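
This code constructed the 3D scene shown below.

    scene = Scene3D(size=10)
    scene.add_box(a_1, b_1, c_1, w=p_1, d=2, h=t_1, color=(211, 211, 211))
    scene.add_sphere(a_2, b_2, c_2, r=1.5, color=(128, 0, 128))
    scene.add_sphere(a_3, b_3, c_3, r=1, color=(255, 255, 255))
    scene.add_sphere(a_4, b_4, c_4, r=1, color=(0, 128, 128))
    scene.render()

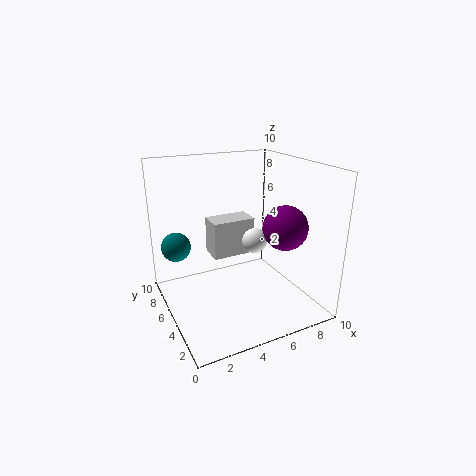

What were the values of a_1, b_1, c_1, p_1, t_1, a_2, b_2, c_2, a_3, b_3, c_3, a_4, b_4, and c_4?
a_1 = 4.5, b_1 = 8, c_1 = 2, p_1 = 3.5, t_1 = 3, a_2 = 7.5, b_2 = 3, c_2 = 6, a_3 = 7.5, b_3 = 7, c_3 = 3.5, a_4 = 1, b_4 = 6.5, c_4 = 4.5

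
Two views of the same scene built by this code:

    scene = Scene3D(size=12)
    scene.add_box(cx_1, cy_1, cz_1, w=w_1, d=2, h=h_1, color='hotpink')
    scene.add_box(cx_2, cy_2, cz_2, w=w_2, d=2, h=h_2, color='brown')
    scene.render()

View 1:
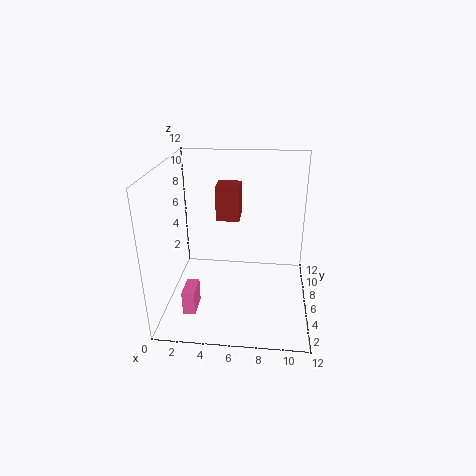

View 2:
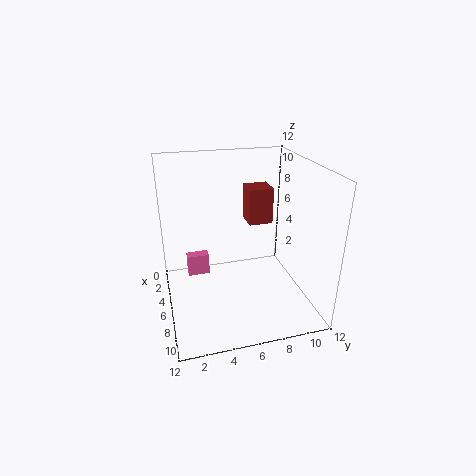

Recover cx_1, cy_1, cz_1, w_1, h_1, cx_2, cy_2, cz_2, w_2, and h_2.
cx_1 = 2; cy_1 = 2; cz_1 = 1; w_1 = 1; h_1 = 2; cx_2 = 4; cy_2 = 7; cz_2 = 7; w_2 = 2; h_2 = 3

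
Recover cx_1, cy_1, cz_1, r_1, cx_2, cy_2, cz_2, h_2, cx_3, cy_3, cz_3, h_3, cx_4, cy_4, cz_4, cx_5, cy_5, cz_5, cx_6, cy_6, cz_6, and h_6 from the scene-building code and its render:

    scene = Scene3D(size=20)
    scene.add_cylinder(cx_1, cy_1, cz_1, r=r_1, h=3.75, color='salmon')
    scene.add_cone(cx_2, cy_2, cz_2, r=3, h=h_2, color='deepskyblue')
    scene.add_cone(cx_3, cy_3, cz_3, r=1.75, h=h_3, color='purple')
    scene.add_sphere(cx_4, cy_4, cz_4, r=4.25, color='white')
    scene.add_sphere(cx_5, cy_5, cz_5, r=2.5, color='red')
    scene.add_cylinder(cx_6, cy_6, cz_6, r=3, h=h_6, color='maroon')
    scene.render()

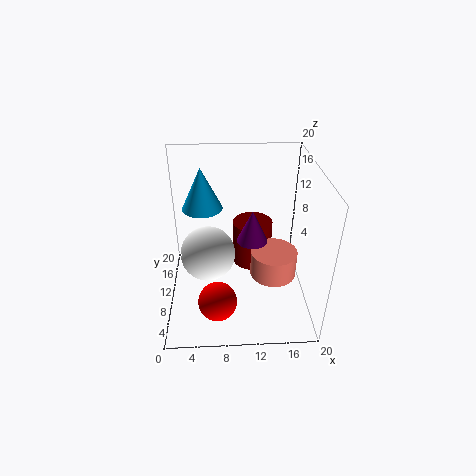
cx_1 = 15, cy_1 = 9, cz_1 = 4.5, r_1 = 3.25, cx_2 = 5, cy_2 = 15.25, cz_2 = 12, h_2 = 6.25, cx_3 = 11.25, cy_3 = 3.5, cz_3 = 14, h_3 = 3.75, cx_4 = 5.5, cy_4 = 13.75, cz_4 = 4.75, cx_5 = 7, cy_5 = 3.25, cz_5 = 4.75, cx_6 = 12.5, cy_6 = 14.75, cz_6 = 2.75, h_6 = 7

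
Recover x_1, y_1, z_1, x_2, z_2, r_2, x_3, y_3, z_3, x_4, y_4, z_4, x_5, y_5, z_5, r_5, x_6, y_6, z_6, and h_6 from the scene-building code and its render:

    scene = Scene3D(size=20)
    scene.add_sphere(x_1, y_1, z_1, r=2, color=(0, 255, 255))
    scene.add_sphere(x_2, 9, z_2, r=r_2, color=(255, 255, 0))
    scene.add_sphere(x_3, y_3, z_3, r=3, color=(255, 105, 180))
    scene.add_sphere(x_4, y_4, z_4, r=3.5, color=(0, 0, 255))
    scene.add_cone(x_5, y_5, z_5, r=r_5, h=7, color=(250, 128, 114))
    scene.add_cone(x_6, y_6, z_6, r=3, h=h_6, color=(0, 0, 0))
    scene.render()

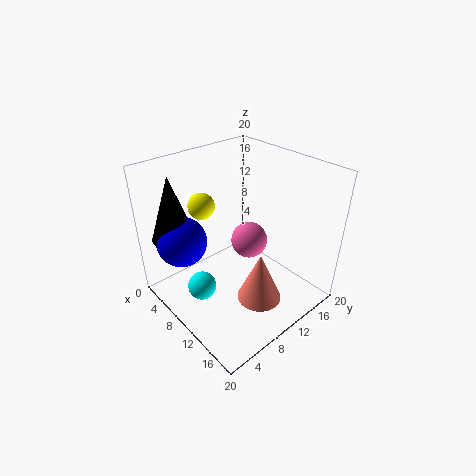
x_1 = 8.5, y_1 = 4.5, z_1 = 3.5, x_2 = 3, z_2 = 12.5, r_2 = 2, x_3 = 5.5, y_3 = 16.5, z_3 = 4.5, x_4 = 5, y_4 = 4, z_4 = 9.5, x_5 = 15, y_5 = 9.5, z_5 = 3, r_5 = 3, x_6 = 4, y_6 = 3.5, z_6 = 10, h_6 = 9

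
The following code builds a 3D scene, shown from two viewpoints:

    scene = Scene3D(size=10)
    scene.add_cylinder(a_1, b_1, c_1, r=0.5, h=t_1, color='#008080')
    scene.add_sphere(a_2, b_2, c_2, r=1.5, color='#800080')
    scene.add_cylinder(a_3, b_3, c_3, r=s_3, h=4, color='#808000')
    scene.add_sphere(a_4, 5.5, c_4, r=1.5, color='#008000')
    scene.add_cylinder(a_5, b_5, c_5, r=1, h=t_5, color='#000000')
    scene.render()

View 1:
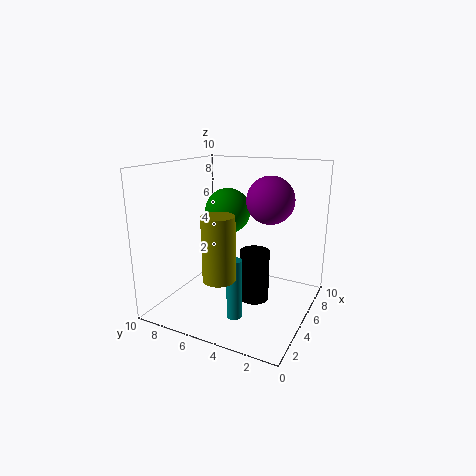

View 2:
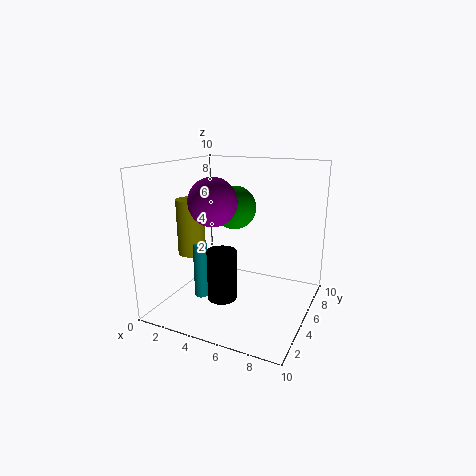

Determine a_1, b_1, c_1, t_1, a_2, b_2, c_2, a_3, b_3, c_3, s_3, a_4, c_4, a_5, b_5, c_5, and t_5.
a_1 = 2.5; b_1 = 4; c_1 = 0.5; t_1 = 4; a_2 = 4.5; b_2 = 2.5; c_2 = 8; a_3 = 1.5; b_3 = 4.5; c_3 = 3.5; s_3 = 1; a_4 = 4.5; c_4 = 7; a_5 = 4.5; b_5 = 3.5; c_5 = 1; t_5 = 3.5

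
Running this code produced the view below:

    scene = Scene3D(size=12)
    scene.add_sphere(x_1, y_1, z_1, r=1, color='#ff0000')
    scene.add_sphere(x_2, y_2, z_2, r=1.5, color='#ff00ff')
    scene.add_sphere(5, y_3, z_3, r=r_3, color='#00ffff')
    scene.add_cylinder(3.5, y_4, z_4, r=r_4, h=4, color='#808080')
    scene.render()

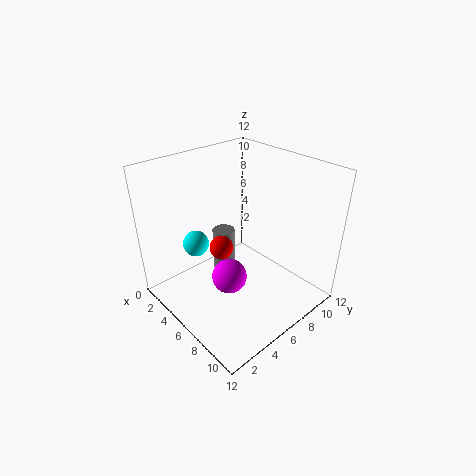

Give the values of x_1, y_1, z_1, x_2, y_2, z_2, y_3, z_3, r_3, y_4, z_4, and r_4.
x_1 = 5, y_1 = 5, z_1 = 5, x_2 = 6, y_2 = 5, z_2 = 2.5, y_3 = 2.5, z_3 = 6.5, r_3 = 1, y_4 = 6.5, z_4 = 1.5, r_4 = 1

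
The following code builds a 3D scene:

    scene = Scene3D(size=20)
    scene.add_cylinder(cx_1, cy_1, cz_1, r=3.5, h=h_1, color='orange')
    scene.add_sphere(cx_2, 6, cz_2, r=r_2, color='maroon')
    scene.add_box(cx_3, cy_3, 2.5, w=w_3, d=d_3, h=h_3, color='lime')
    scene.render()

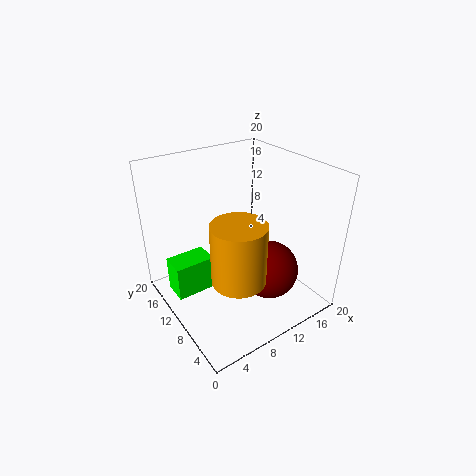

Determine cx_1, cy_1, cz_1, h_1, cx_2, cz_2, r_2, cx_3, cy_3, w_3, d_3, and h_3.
cx_1 = 7; cy_1 = 5.5; cz_1 = 7; h_1 = 8; cx_2 = 12.5; cz_2 = 6; r_2 = 4; cx_3 = 1; cy_3 = 11; w_3 = 5.5; d_3 = 3.5; h_3 = 5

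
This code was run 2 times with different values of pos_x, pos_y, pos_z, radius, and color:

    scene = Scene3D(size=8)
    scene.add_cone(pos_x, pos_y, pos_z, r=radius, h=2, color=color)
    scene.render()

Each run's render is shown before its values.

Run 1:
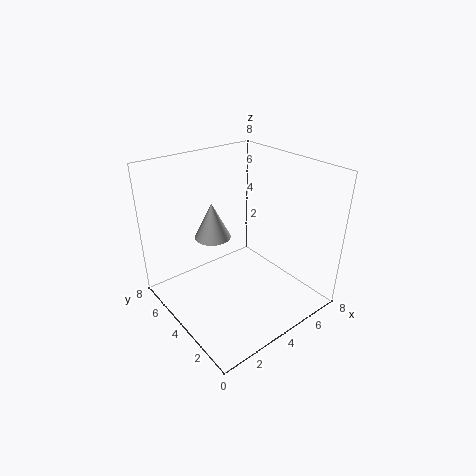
pos_x = 3
pos_y = 5
pos_z = 4
radius = 1
color = 'lightgray'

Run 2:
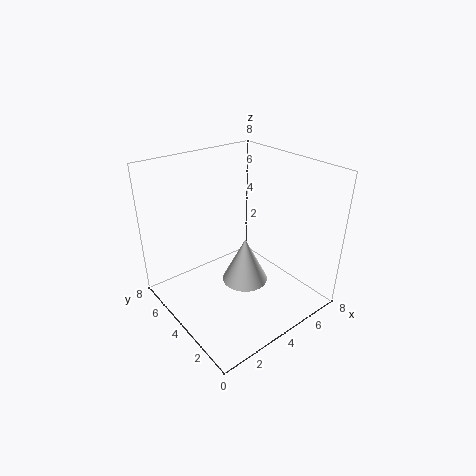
pos_x = 2
pos_y = 1
pos_z = 4
radius = 1
color = 'white'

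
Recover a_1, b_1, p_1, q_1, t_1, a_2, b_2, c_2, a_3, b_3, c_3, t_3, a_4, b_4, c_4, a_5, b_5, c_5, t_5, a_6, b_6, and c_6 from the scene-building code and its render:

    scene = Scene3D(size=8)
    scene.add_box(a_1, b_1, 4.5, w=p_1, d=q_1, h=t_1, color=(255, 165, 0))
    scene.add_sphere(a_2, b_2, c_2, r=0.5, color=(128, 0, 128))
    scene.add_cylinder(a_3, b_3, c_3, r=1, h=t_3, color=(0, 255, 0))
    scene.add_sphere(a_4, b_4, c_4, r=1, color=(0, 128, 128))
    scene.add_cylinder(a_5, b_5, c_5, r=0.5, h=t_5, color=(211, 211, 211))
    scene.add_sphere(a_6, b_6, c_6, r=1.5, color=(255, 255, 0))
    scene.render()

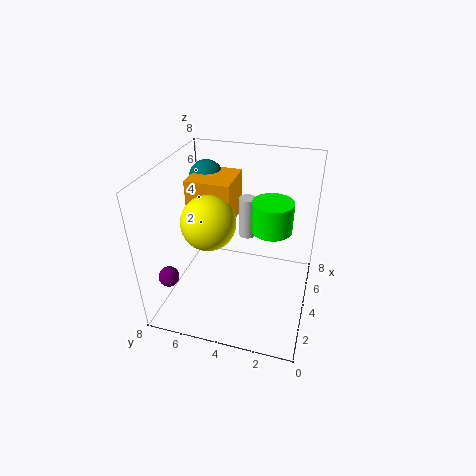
a_1 = 4; b_1 = 4.5; p_1 = 2.5; q_1 = 2.5; t_1 = 2.5; a_2 = 0.5; b_2 = 6.5; c_2 = 3.5; a_3 = 3; b_3 = 2; c_3 = 5.5; t_3 = 1.5; a_4 = 6; b_4 = 6.5; c_4 = 6.5; a_5 = 6; b_5 = 4; c_5 = 3; t_5 = 2.5; a_6 = 3.5; b_6 = 5.5; c_6 = 5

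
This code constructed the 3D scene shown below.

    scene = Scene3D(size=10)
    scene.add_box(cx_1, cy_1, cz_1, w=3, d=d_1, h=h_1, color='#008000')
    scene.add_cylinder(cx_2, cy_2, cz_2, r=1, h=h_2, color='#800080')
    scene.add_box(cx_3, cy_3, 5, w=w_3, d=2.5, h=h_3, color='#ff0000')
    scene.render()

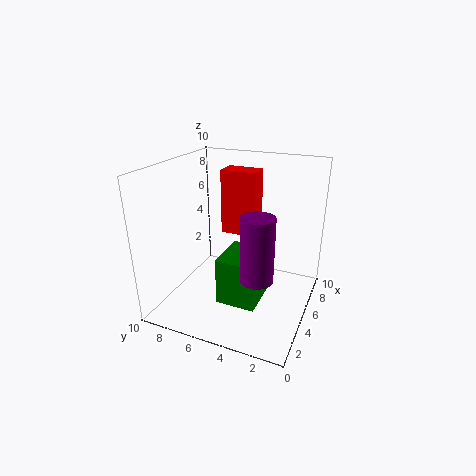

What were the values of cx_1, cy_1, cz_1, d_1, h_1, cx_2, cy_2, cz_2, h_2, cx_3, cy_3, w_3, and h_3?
cx_1 = 1.5
cy_1 = 2.5
cz_1 = 2
d_1 = 2.5
h_1 = 3
cx_2 = 2
cy_2 = 2.5
cz_2 = 4
h_2 = 4
cx_3 = 5.5
cy_3 = 4
w_3 = 1.5
h_3 = 4.5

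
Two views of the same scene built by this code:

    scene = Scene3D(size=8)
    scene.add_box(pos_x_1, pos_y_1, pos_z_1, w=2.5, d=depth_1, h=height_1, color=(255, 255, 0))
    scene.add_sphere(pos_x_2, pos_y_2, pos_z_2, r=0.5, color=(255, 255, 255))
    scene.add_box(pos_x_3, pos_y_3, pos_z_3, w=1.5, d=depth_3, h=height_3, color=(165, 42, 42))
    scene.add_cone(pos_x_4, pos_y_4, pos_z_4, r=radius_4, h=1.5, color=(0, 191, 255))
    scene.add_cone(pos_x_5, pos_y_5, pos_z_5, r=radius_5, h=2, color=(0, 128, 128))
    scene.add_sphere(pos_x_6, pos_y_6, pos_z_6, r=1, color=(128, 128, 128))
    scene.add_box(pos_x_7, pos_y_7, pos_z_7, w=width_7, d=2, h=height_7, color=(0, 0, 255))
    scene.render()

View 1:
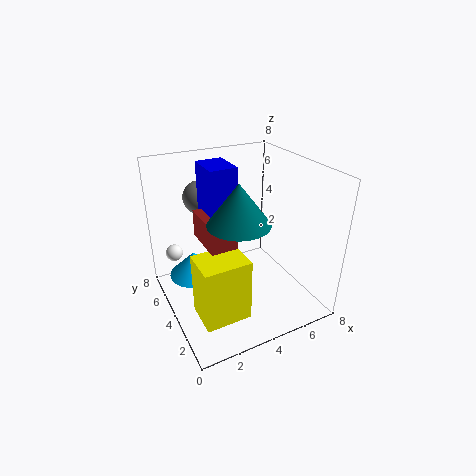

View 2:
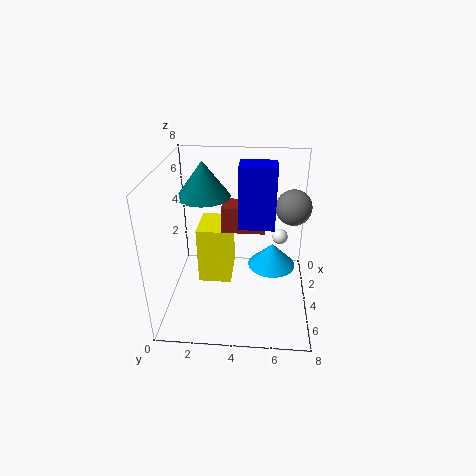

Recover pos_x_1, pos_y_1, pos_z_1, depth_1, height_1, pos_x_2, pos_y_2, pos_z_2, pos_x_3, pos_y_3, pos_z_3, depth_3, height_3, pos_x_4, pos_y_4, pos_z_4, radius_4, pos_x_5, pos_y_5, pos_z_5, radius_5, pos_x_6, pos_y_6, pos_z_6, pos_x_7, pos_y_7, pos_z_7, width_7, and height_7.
pos_x_1 = 1, pos_y_1 = 1.5, pos_z_1 = 0.5, depth_1 = 2, height_1 = 3.5, pos_x_2 = 1, pos_y_2 = 6.5, pos_z_2 = 2.5, pos_x_3 = 2, pos_y_3 = 3, pos_z_3 = 4, depth_3 = 2.5, height_3 = 1.5, pos_x_4 = 2, pos_y_4 = 6, pos_z_4 = 1, radius_4 = 1.5, pos_x_5 = 3, pos_y_5 = 2, pos_z_5 = 6, radius_5 = 1.5, pos_x_6 = 3, pos_y_6 = 7, pos_z_6 = 5.5, pos_x_7 = 2.5, pos_y_7 = 4, pos_z_7 = 4.5, width_7 = 1.5, height_7 = 3.5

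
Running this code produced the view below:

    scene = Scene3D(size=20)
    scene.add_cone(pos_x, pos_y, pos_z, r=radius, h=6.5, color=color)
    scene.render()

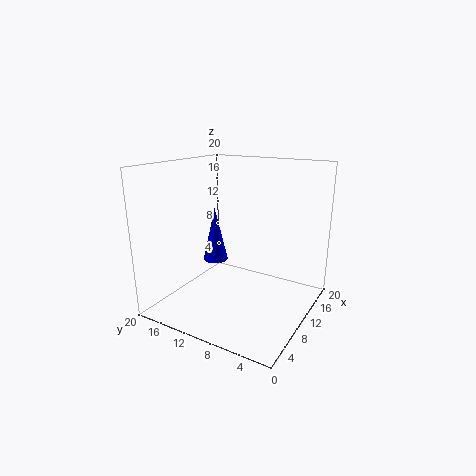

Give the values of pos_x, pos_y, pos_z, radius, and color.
pos_x = 4.5
pos_y = 10
pos_z = 9
radius = 1.5
color = 'blue'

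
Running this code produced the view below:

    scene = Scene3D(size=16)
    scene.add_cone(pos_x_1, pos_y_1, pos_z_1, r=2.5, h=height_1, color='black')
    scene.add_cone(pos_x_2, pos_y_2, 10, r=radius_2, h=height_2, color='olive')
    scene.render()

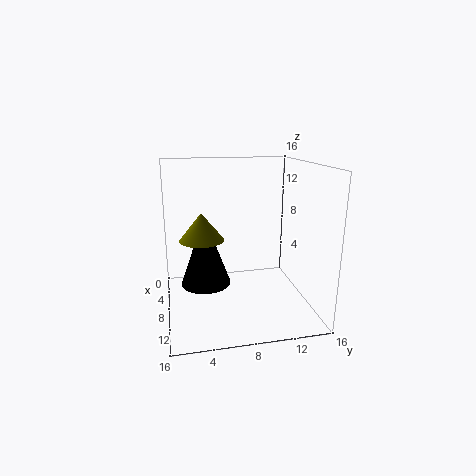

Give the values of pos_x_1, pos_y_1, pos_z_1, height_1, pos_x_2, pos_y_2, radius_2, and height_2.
pos_x_1 = 11, pos_y_1 = 4, pos_z_1 = 4.5, height_1 = 7, pos_x_2 = 13.5, pos_y_2 = 3.5, radius_2 = 2, height_2 = 2.5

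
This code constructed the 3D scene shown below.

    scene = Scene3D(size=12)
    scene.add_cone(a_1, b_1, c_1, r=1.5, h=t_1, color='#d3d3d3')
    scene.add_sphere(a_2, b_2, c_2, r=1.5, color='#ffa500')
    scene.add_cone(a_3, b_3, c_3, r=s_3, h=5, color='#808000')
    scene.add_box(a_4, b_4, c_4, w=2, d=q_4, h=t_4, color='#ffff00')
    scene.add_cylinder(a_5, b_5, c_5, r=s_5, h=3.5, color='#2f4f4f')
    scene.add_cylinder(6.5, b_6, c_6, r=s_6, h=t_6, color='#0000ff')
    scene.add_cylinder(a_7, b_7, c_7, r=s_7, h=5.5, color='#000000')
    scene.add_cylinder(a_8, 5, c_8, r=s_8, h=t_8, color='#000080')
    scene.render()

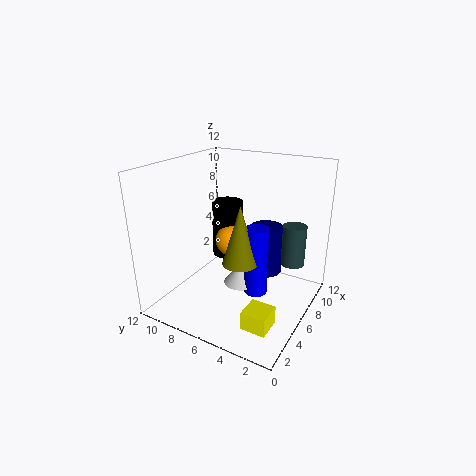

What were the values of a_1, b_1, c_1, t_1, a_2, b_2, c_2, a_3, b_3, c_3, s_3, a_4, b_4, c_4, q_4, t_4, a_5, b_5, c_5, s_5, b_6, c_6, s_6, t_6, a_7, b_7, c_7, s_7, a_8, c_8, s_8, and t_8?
a_1 = 6.5, b_1 = 6, c_1 = 1.5, t_1 = 2, a_2 = 9, b_2 = 8.5, c_2 = 4, a_3 = 5.5, b_3 = 5.5, c_3 = 4, s_3 = 1.5, a_4 = 2, b_4 = 1.5, c_4 = 0.5, q_4 = 2, t_4 = 1.5, a_5 = 8.5, b_5 = 2, c_5 = 3.5, s_5 = 1, b_6 = 4.5, c_6 = 1, s_6 = 1, t_6 = 6, a_7 = 10, b_7 = 9.5, c_7 = 2, s_7 = 1.5, a_8 = 9.5, c_8 = 1.5, s_8 = 1.5, t_8 = 4.5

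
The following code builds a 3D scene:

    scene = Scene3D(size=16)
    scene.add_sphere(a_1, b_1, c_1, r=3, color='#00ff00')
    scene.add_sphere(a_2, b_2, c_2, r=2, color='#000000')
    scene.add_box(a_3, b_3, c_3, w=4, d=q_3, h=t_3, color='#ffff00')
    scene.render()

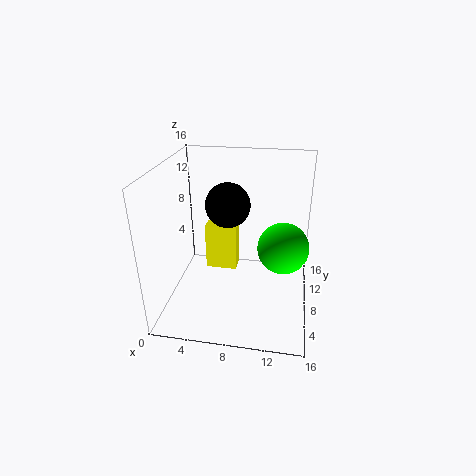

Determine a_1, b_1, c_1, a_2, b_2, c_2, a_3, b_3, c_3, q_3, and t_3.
a_1 = 13, b_1 = 10, c_1 = 6, a_2 = 8, b_2 = 3, c_2 = 14, a_3 = 3, b_3 = 12, c_3 = 1, q_3 = 2, t_3 = 6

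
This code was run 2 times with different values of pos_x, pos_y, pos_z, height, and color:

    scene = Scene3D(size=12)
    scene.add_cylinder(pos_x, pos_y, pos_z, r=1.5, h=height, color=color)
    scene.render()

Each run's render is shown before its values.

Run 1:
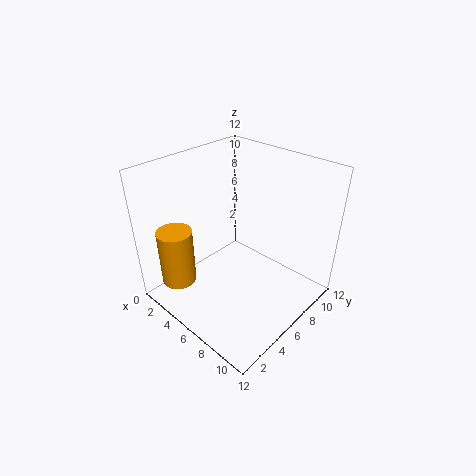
pos_x = 2, pos_y = 2.5, pos_z = 1.5, height = 5, color = 'orange'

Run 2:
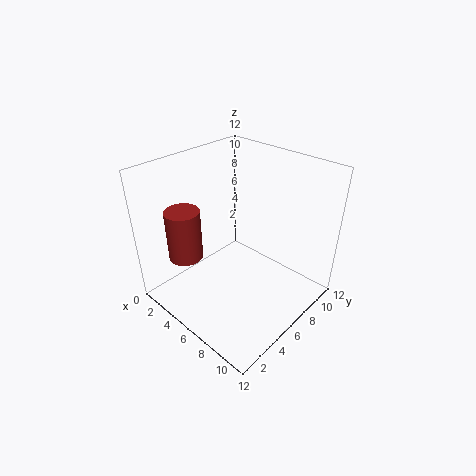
pos_x = 2, pos_y = 3.5, pos_z = 3.5, height = 4.5, color = 'brown'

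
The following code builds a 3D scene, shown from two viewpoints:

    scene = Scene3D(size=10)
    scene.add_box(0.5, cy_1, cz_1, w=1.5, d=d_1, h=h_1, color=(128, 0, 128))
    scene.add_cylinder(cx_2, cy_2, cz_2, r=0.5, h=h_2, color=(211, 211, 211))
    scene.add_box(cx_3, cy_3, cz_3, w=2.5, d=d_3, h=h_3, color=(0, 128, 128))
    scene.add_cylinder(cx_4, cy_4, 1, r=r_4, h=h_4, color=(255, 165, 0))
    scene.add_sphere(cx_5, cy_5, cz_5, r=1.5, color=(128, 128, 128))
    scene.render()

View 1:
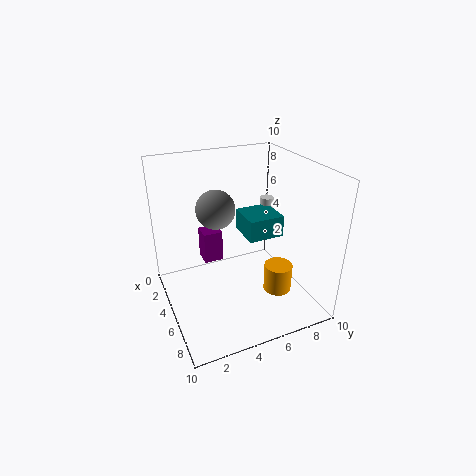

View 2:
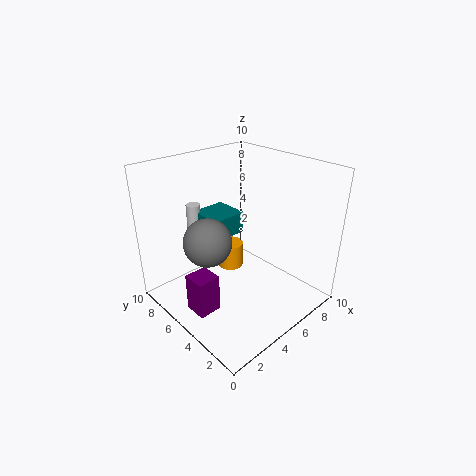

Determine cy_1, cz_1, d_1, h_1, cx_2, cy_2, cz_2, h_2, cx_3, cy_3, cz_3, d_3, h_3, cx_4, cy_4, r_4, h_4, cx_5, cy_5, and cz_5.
cy_1 = 3.5; cz_1 = 1.5; d_1 = 1.5; h_1 = 2.5; cx_2 = 3.5; cy_2 = 8; cz_2 = 5; h_2 = 2; cx_3 = 3.5; cy_3 = 5.5; cz_3 = 5; d_3 = 2.5; h_3 = 1.5; cx_4 = 6.5; cy_4 = 7.5; r_4 = 1; h_4 = 2; cx_5 = 2; cy_5 = 4.5; cz_5 = 6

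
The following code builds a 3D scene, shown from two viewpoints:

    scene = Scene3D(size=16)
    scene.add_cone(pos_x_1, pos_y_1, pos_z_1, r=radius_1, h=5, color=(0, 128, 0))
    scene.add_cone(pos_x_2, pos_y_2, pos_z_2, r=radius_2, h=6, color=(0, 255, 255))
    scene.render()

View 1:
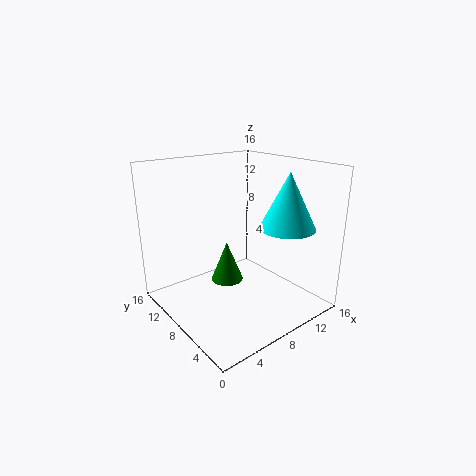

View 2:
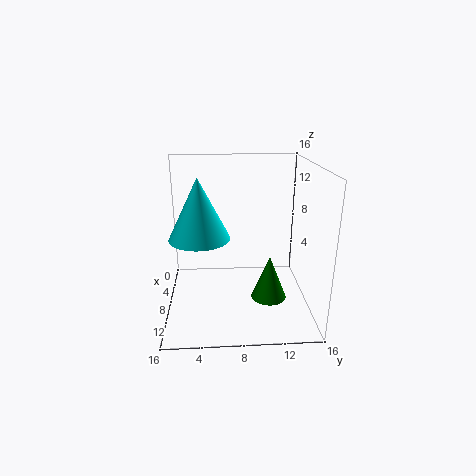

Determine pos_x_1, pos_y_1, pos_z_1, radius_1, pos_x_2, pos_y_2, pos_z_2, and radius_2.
pos_x_1 = 9
pos_y_1 = 11.5
pos_z_1 = 1
radius_1 = 2
pos_x_2 = 11.5
pos_y_2 = 4
pos_z_2 = 9.5
radius_2 = 3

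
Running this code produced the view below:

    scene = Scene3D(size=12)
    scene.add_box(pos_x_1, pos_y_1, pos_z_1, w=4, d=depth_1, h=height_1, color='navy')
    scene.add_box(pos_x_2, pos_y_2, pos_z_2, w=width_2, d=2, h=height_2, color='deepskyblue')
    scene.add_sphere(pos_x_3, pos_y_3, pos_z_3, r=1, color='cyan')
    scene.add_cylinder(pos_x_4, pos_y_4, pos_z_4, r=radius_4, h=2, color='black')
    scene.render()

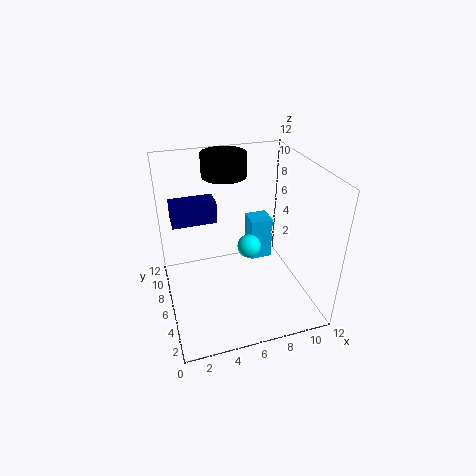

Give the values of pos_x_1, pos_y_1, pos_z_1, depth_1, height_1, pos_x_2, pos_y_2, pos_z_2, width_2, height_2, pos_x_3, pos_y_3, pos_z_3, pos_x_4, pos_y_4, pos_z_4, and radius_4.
pos_x_1 = 1, pos_y_1 = 9, pos_z_1 = 6, depth_1 = 2, height_1 = 2, pos_x_2 = 8, pos_y_2 = 8, pos_z_2 = 2, width_2 = 2, height_2 = 4, pos_x_3 = 7, pos_y_3 = 6, pos_z_3 = 5, pos_x_4 = 6, pos_y_4 = 10, pos_z_4 = 10, radius_4 = 2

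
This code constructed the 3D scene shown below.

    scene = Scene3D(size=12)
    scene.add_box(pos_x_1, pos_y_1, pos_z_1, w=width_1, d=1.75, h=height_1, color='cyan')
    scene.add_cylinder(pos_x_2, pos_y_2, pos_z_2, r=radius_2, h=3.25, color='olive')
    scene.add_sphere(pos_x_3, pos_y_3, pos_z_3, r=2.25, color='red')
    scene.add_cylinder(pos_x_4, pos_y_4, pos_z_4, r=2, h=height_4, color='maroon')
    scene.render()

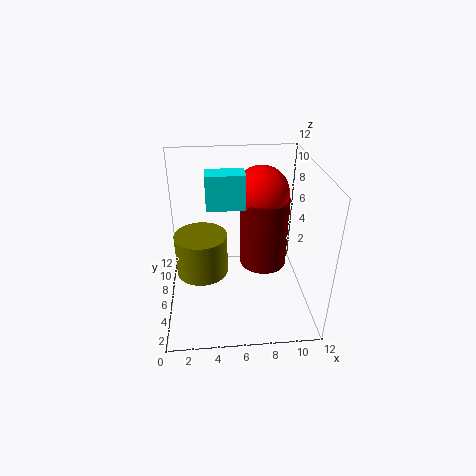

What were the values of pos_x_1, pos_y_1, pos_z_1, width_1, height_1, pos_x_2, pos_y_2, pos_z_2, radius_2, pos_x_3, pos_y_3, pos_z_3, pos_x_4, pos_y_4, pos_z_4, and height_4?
pos_x_1 = 3.5
pos_y_1 = 5
pos_z_1 = 9
width_1 = 3
height_1 = 2.75
pos_x_2 = 3
pos_y_2 = 4.25
pos_z_2 = 4.25
radius_2 = 2
pos_x_3 = 8
pos_y_3 = 7
pos_z_3 = 9.5
pos_x_4 = 8.25
pos_y_4 = 6.5
pos_z_4 = 3.25
height_4 = 6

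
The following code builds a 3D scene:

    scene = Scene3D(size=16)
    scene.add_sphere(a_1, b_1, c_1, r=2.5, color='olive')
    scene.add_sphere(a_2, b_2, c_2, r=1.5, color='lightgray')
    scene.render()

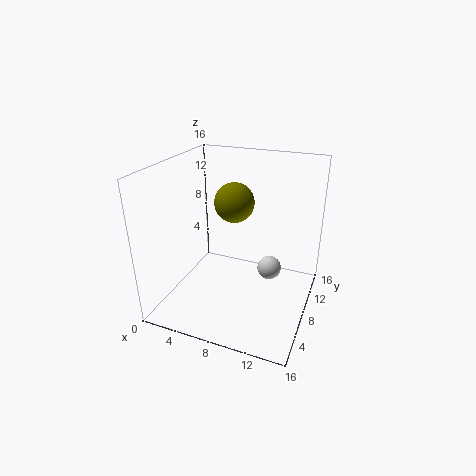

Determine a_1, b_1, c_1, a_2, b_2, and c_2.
a_1 = 5.5, b_1 = 13, c_1 = 10, a_2 = 10.5, b_2 = 12.5, c_2 = 2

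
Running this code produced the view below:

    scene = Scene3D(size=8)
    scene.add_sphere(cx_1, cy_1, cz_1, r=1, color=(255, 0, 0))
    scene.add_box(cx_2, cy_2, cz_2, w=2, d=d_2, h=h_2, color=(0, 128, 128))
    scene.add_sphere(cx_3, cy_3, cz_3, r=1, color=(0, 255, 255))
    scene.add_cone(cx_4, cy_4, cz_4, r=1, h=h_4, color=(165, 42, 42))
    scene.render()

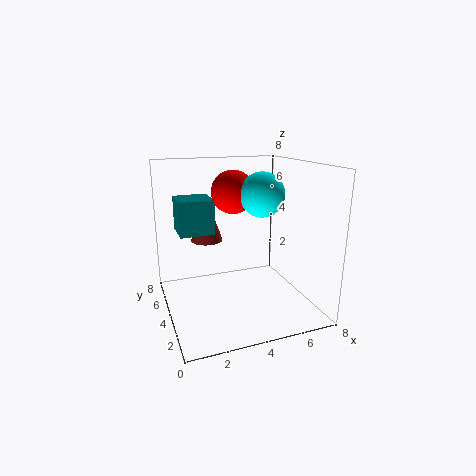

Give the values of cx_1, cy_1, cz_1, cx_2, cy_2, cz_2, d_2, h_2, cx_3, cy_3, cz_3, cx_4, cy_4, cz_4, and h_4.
cx_1 = 3
cy_1 = 2
cz_1 = 7
cx_2 = 1
cy_2 = 5
cz_2 = 4
d_2 = 2
h_2 = 2
cx_3 = 4
cy_3 = 1
cz_3 = 7
cx_4 = 3
cy_4 = 7
cz_4 = 3
h_4 = 3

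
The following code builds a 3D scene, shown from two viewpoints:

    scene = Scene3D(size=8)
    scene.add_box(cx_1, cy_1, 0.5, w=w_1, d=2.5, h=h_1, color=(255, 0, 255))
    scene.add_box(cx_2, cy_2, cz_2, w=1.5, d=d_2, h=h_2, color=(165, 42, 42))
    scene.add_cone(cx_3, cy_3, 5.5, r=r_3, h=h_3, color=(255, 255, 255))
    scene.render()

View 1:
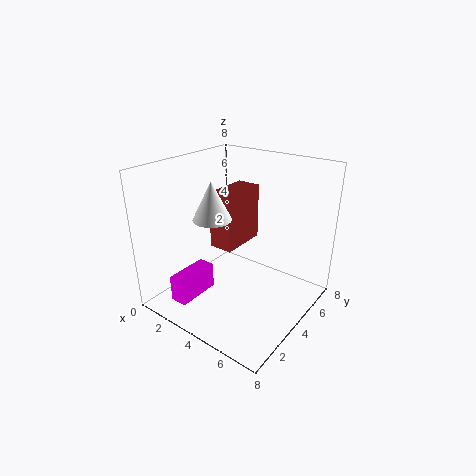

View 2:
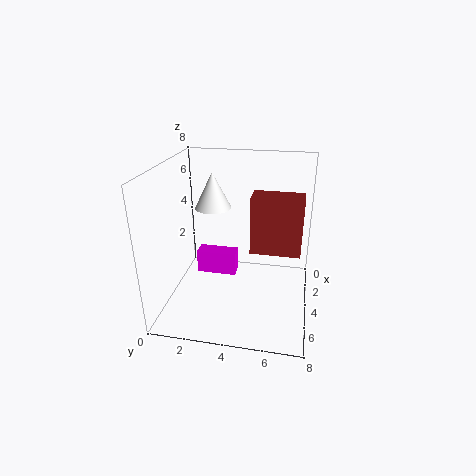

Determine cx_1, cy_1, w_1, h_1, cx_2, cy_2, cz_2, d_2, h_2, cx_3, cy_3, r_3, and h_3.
cx_1 = 1.5, cy_1 = 1, w_1 = 1, h_1 = 1.5, cx_2 = 1.5, cy_2 = 4.5, cz_2 = 2.5, d_2 = 3, h_2 = 3.5, cx_3 = 3.5, cy_3 = 2.5, r_3 = 1, h_3 = 2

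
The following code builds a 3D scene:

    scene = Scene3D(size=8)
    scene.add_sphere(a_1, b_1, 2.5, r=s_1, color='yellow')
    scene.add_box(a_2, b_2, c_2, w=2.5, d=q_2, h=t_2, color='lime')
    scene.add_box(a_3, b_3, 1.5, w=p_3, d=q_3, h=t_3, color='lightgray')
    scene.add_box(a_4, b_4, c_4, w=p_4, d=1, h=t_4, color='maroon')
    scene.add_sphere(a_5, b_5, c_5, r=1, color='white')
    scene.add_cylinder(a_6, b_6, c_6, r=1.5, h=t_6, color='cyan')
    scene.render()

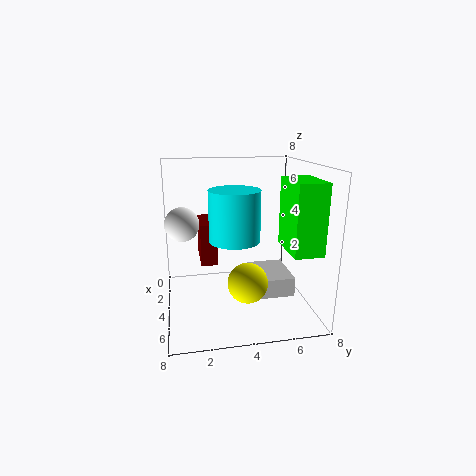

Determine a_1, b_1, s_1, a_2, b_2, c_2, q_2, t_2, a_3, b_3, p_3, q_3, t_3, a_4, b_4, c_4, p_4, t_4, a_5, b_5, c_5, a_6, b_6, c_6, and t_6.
a_1 = 6.5
b_1 = 4
s_1 = 1
a_2 = 5
b_2 = 6
c_2 = 4
q_2 = 1.5
t_2 = 3.5
a_3 = 4
b_3 = 4.5
p_3 = 2.5
q_3 = 2
t_3 = 1
a_4 = 0.5
b_4 = 2
c_4 = 2
p_4 = 2.5
t_4 = 2.5
a_5 = 2.5
b_5 = 1
c_5 = 4.5
a_6 = 3
b_6 = 4
c_6 = 3.5
t_6 = 3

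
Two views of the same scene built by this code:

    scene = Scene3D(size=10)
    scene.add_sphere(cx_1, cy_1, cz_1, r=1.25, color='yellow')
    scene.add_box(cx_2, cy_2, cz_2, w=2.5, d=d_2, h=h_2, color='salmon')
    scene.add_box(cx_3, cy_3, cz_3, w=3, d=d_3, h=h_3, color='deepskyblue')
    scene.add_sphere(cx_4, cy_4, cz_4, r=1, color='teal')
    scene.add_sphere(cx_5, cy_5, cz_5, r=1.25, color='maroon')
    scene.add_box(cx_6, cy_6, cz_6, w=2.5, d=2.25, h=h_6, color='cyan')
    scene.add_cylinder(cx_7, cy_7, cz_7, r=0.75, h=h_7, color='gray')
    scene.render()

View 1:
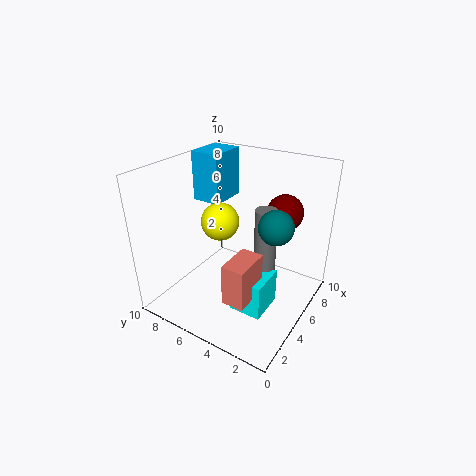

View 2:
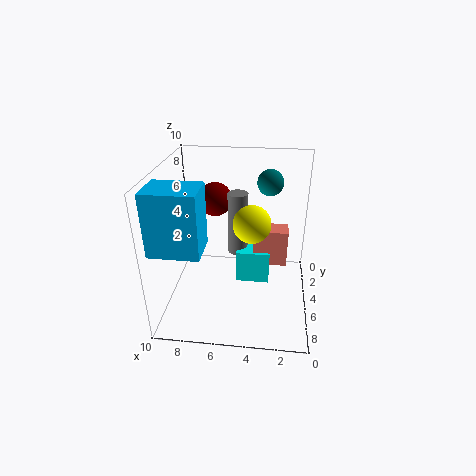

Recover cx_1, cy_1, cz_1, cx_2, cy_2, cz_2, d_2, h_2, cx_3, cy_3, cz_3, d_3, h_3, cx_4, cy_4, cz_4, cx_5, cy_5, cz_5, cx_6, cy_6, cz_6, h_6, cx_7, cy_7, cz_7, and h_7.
cx_1 = 4
cy_1 = 5.75
cz_1 = 6.5
cx_2 = 1.5
cy_2 = 2.5
cz_2 = 2.25
d_2 = 1.5
h_2 = 2.75
cx_3 = 6.5
cy_3 = 7.75
cz_3 = 6.25
d_3 = 2.25
h_3 = 3.75
cx_4 = 3
cy_4 = 1.25
cz_4 = 7.75
cx_5 = 7
cy_5 = 2.5
cz_5 = 6.75
cx_6 = 2.75
cy_6 = 2
cz_6 = 0.75
h_6 = 2.5
cx_7 = 5.25
cy_7 = 3
cz_7 = 2.75
h_7 = 4.75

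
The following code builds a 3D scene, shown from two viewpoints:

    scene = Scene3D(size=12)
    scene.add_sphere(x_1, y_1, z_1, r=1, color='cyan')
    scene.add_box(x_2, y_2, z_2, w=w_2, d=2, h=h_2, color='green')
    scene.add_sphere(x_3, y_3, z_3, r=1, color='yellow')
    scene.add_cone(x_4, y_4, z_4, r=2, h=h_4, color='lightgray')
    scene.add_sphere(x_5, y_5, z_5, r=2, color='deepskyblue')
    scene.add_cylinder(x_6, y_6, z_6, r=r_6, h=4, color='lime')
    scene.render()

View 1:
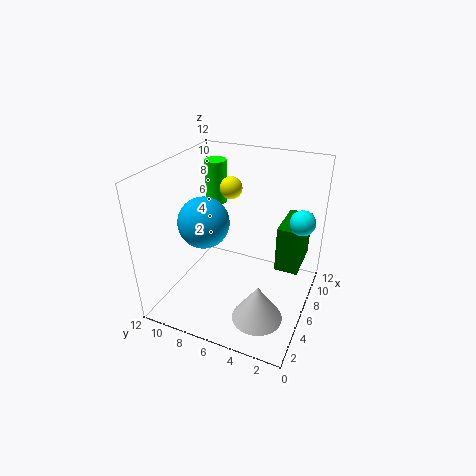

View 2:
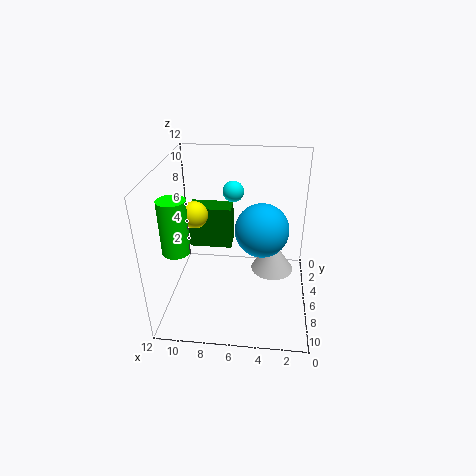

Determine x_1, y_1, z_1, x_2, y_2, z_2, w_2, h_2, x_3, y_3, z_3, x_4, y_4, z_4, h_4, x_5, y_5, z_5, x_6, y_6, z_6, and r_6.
x_1 = 7
y_1 = 1
z_1 = 8
x_2 = 7
y_2 = 1
z_2 = 3
w_2 = 4
h_2 = 4
x_3 = 9
y_3 = 8
z_3 = 9
x_4 = 3
y_4 = 3
z_4 = 1
h_4 = 3
x_5 = 4
y_5 = 8
z_5 = 8
x_6 = 10
y_6 = 10
z_6 = 7
r_6 = 1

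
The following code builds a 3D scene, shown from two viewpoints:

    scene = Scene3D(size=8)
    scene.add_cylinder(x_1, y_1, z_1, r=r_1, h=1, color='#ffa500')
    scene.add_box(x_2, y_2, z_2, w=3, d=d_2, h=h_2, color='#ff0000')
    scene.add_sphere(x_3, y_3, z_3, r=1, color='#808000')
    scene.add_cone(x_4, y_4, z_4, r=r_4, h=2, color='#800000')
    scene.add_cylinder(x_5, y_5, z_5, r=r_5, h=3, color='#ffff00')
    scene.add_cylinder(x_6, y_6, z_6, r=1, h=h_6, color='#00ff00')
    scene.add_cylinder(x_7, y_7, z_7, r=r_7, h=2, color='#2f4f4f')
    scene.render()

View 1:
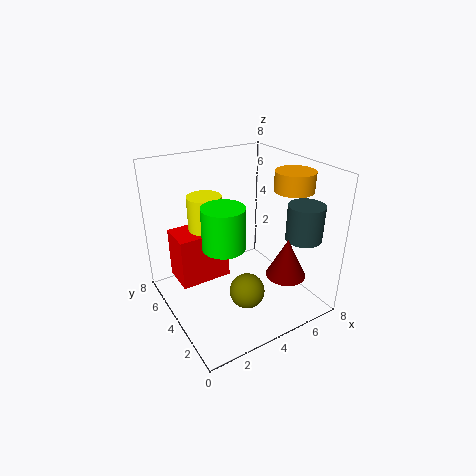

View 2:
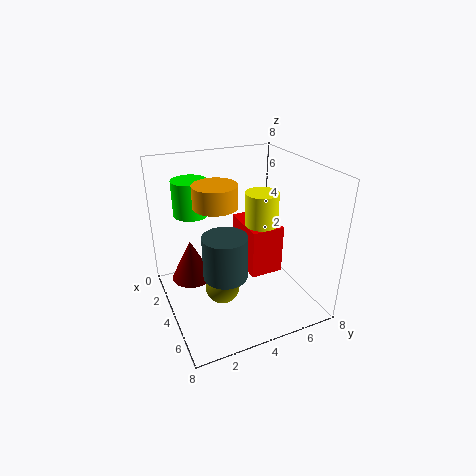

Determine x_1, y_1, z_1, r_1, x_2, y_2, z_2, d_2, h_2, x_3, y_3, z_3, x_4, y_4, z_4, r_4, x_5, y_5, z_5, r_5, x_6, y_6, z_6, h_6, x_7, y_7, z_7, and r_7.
x_1 = 6, y_1 = 2, z_1 = 7, r_1 = 1, x_2 = 1, y_2 = 5, z_2 = 1, d_2 = 2, h_2 = 3, x_3 = 4, y_3 = 3, z_3 = 1, x_4 = 5, y_4 = 1, z_4 = 3, r_4 = 1, x_5 = 3, y_5 = 6, z_5 = 3, r_5 = 1, x_6 = 2, y_6 = 2, z_6 = 5, h_6 = 2, x_7 = 7, y_7 = 2, z_7 = 4, r_7 = 1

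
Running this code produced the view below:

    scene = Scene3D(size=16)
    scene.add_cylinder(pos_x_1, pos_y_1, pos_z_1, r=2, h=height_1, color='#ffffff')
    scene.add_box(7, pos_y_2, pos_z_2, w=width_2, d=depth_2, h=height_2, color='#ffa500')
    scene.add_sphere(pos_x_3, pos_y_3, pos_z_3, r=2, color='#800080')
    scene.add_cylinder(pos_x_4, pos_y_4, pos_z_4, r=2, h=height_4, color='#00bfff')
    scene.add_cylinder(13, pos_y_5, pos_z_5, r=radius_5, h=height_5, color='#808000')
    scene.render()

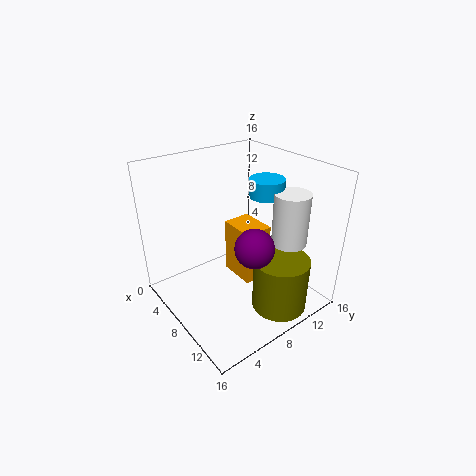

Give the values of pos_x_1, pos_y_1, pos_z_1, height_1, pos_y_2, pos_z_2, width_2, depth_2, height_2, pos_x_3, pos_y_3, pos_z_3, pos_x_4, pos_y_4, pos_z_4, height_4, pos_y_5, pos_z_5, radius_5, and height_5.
pos_x_1 = 11, pos_y_1 = 13, pos_z_1 = 7, height_1 = 6, pos_y_2 = 7, pos_z_2 = 4, width_2 = 4, depth_2 = 3, height_2 = 6, pos_x_3 = 12, pos_y_3 = 7, pos_z_3 = 9, pos_x_4 = 8, pos_y_4 = 12, pos_z_4 = 12, height_4 = 2, pos_y_5 = 10, pos_z_5 = 1, radius_5 = 3, height_5 = 6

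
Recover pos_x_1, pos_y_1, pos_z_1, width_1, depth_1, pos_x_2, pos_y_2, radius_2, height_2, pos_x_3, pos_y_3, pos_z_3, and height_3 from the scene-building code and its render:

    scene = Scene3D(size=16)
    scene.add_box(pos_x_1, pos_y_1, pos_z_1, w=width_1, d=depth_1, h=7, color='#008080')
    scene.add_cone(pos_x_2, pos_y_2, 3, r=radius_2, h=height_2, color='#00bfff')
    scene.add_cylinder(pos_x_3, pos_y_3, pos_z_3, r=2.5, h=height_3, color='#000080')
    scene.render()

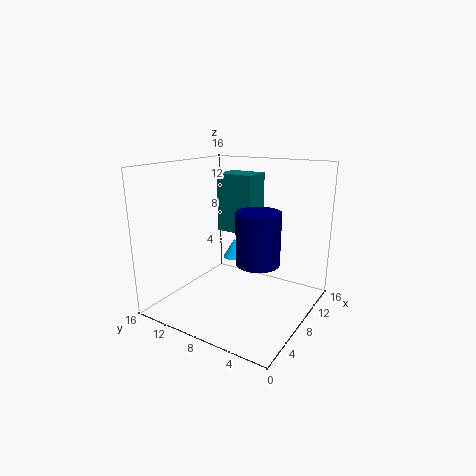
pos_x_1 = 10.5; pos_y_1 = 8; pos_z_1 = 7.5; width_1 = 3.5; depth_1 = 4.5; pos_x_2 = 13.5; pos_y_2 = 12; radius_2 = 1.5; height_2 = 2.5; pos_x_3 = 9; pos_y_3 = 6; pos_z_3 = 5; height_3 = 6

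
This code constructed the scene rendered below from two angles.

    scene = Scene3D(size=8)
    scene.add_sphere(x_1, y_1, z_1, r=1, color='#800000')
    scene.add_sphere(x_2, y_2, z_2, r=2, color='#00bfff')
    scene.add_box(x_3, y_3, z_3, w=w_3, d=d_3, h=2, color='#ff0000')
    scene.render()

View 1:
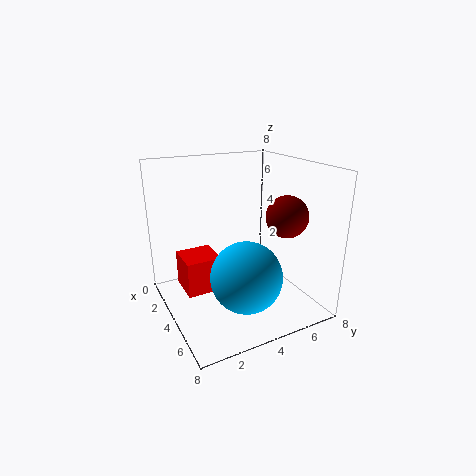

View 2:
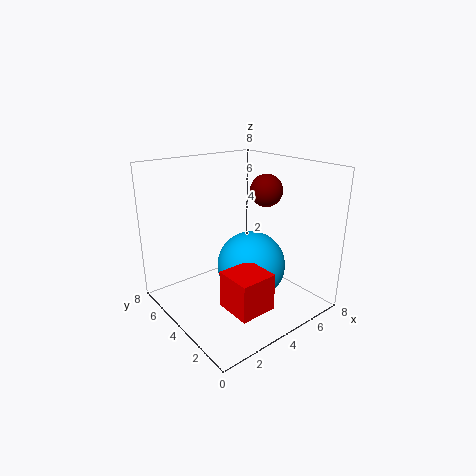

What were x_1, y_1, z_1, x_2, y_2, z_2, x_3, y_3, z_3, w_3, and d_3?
x_1 = 7
y_1 = 5
z_1 = 6
x_2 = 5
y_2 = 4
z_2 = 2
x_3 = 2
y_3 = 1
z_3 = 1
w_3 = 2
d_3 = 2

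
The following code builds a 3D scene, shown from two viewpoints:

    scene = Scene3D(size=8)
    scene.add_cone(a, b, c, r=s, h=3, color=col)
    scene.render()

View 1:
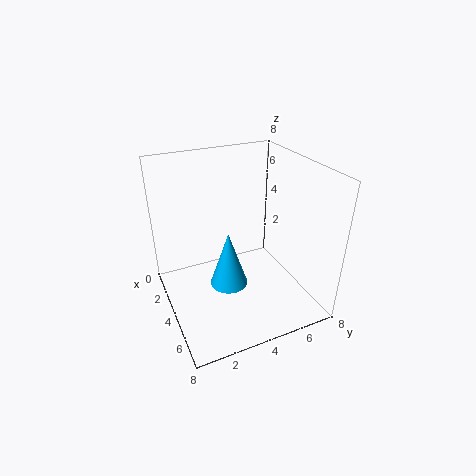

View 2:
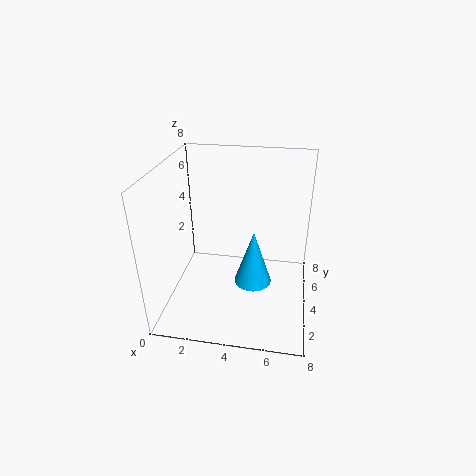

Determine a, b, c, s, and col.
a = 5, b = 3, c = 2, s = 1, col = 'deepskyblue'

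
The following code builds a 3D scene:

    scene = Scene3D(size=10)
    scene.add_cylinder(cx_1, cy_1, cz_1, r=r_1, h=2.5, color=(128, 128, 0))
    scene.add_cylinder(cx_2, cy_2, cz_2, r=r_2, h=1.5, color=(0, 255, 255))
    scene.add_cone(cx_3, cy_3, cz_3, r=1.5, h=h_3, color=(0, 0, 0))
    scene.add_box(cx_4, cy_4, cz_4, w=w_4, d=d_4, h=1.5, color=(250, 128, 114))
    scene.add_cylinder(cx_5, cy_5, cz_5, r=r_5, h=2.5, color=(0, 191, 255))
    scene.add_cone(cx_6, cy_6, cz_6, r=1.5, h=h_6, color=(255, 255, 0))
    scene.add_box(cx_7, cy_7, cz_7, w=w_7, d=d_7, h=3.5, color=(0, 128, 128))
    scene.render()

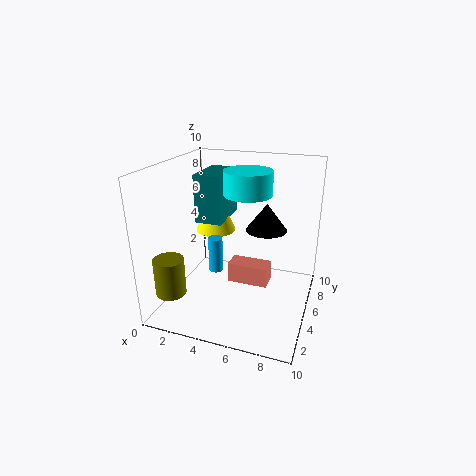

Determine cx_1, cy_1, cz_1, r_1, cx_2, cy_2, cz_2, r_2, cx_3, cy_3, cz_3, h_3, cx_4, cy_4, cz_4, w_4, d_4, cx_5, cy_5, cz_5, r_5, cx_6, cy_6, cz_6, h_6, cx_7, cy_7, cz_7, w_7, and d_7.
cx_1 = 1.5, cy_1 = 1.5, cz_1 = 2, r_1 = 1, cx_2 = 6, cy_2 = 4, cz_2 = 8.5, r_2 = 1.5, cx_3 = 6.5, cy_3 = 7, cz_3 = 5, h_3 = 2, cx_4 = 4, cy_4 = 5.5, cz_4 = 1, w_4 = 3, d_4 = 1.5, cx_5 = 3.5, cy_5 = 4.5, cz_5 = 2.5, r_5 = 0.5, cx_6 = 2.5, cy_6 = 7, cz_6 = 4.5, h_6 = 3.5, cx_7 = 1.5, cy_7 = 5.5, cz_7 = 5.5, w_7 = 2, d_7 = 3.5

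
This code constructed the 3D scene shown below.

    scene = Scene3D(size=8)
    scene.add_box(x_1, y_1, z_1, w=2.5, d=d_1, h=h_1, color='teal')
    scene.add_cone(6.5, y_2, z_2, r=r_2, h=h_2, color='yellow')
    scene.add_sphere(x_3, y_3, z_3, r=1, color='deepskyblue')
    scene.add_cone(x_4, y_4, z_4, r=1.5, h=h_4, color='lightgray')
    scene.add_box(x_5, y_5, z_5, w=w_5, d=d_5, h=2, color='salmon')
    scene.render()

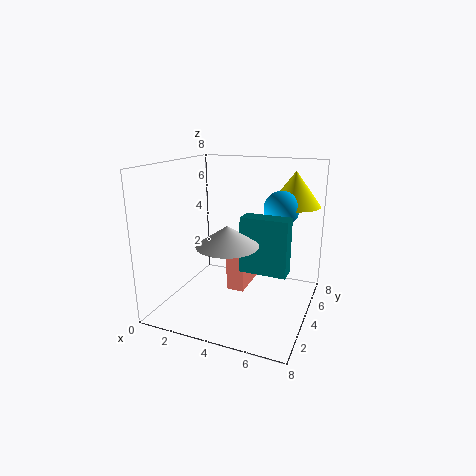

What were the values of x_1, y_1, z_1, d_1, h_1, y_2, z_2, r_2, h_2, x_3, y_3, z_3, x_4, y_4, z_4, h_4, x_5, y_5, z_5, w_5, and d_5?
x_1 = 4.5; y_1 = 3; z_1 = 2.5; d_1 = 1; h_1 = 3; y_2 = 6.5; z_2 = 5.5; r_2 = 1.5; h_2 = 2; x_3 = 6; y_3 = 5.5; z_3 = 5.5; x_4 = 4.5; y_4 = 1.5; z_4 = 4.5; h_4 = 1; x_5 = 3.5; y_5 = 3.5; z_5 = 1; w_5 = 1; d_5 = 2.5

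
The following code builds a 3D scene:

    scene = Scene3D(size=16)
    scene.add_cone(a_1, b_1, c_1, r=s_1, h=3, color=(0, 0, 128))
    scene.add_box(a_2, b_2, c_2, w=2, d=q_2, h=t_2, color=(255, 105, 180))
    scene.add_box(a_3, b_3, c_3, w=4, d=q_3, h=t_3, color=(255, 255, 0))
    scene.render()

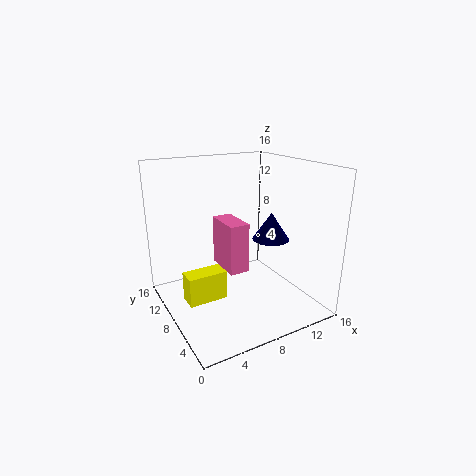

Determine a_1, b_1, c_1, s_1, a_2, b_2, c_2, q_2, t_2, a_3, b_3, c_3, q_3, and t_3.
a_1 = 11, b_1 = 6, c_1 = 8, s_1 = 2, a_2 = 5, b_2 = 4, c_2 = 6, q_2 = 4, t_2 = 5, a_3 = 1, b_3 = 5, c_3 = 3, q_3 = 2, t_3 = 3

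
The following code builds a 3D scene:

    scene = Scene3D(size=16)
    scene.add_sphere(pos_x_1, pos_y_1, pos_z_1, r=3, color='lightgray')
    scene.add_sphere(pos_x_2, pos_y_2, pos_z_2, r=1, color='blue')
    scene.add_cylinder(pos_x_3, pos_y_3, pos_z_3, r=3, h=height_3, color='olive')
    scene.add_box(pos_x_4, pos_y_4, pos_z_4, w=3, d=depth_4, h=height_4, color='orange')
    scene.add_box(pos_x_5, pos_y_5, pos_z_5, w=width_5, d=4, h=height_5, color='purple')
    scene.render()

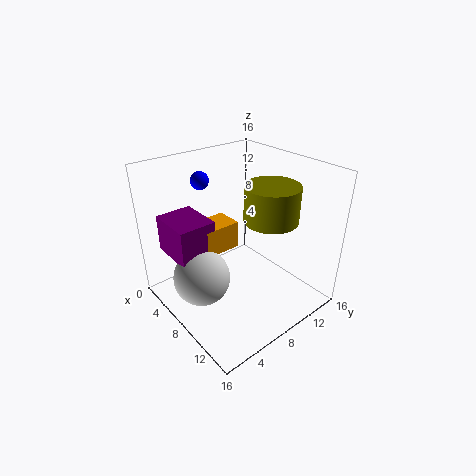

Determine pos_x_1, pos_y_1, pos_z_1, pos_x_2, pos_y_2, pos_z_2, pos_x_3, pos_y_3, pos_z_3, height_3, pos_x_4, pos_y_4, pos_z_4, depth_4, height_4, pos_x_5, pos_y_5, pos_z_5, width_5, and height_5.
pos_x_1 = 8, pos_y_1 = 3, pos_z_1 = 5, pos_x_2 = 4, pos_y_2 = 6, pos_z_2 = 14, pos_x_3 = 10, pos_y_3 = 11, pos_z_3 = 10, height_3 = 4, pos_x_4 = 5, pos_y_4 = 4, pos_z_4 = 7, depth_4 = 4, height_4 = 3, pos_x_5 = 3, pos_y_5 = 1, pos_z_5 = 7, width_5 = 5, height_5 = 4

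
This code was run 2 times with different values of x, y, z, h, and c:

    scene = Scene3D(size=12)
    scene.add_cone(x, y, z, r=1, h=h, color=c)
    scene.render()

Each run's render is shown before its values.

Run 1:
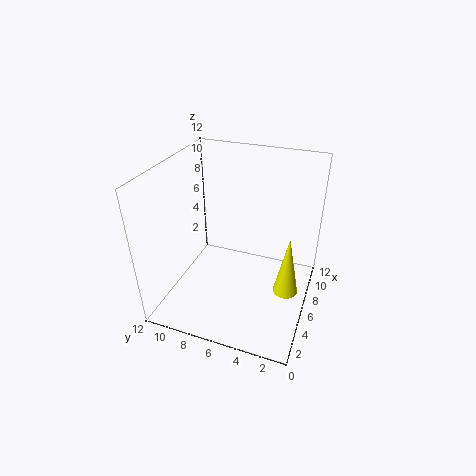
x = 5; y = 1.5; z = 2.5; h = 5; c = 'yellow'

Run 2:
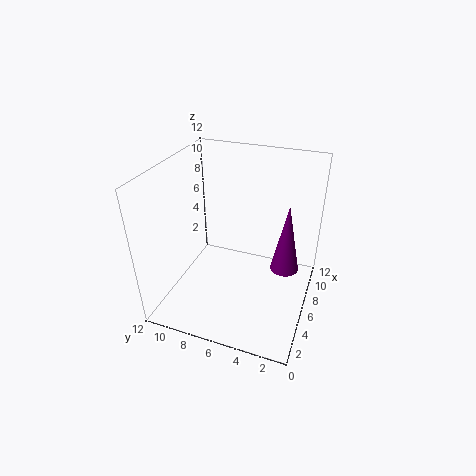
x = 3.5; y = 1.5; z = 6; h = 5; c = 'purple'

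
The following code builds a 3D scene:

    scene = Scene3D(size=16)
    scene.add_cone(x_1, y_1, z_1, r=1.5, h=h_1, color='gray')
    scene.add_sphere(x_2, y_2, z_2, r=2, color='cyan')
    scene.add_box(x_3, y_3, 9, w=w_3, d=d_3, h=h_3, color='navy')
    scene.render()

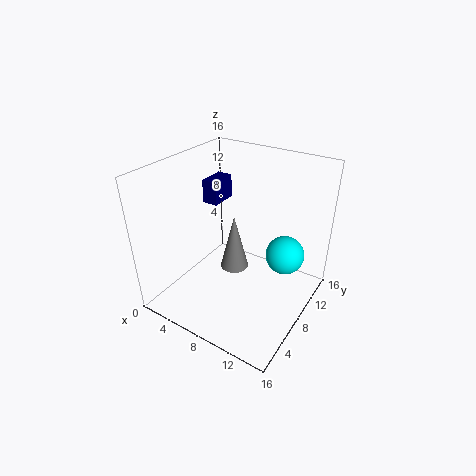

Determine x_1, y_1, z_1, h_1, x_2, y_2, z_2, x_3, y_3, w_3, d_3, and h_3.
x_1 = 8.5, y_1 = 6.5, z_1 = 5.5, h_1 = 6, x_2 = 13.5, y_2 = 8.5, z_2 = 7.5, x_3 = 0.5, y_3 = 11.5, w_3 = 2, d_3 = 3.5, h_3 = 3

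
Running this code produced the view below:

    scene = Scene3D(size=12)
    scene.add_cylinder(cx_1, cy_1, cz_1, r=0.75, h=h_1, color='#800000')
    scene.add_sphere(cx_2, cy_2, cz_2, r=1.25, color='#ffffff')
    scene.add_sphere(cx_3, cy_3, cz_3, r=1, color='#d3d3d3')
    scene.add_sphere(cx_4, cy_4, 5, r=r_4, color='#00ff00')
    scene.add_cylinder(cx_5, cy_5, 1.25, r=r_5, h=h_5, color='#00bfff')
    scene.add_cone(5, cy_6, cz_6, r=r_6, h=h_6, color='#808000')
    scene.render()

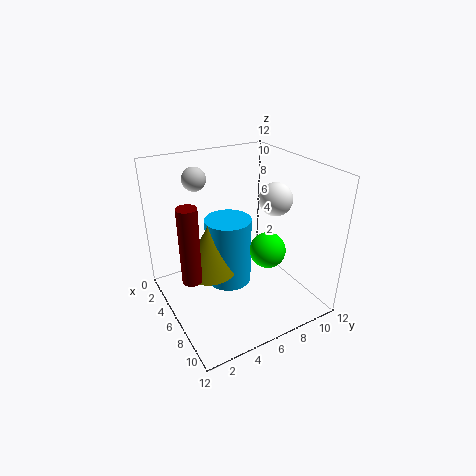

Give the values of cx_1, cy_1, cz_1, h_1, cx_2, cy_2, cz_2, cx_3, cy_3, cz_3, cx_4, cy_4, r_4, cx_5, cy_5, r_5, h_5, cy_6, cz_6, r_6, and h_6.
cx_1 = 7.25
cy_1 = 1.25
cz_1 = 4.25
h_1 = 6
cx_2 = 8.5
cy_2 = 7.75
cz_2 = 10
cx_3 = 2.75
cy_3 = 3.75
cz_3 = 10.5
cx_4 = 7.5
cy_4 = 8
r_4 = 1.5
cx_5 = 4.75
cy_5 = 5.75
r_5 = 2
h_5 = 6
cy_6 = 3.75
cz_6 = 3
r_6 = 2.25
h_6 = 4.25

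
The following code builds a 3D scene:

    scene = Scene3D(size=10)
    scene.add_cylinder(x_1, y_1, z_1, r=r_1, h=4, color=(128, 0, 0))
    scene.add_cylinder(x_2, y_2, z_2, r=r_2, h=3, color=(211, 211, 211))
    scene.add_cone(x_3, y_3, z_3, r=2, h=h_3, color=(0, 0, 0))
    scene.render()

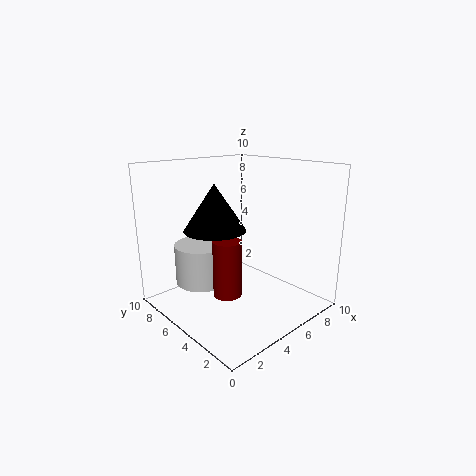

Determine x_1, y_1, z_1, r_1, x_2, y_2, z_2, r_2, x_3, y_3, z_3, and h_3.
x_1 = 4, y_1 = 5, z_1 = 1, r_1 = 1, x_2 = 4, y_2 = 8, z_2 = 1, r_2 = 2, x_3 = 3, y_3 = 5, z_3 = 6, h_3 = 3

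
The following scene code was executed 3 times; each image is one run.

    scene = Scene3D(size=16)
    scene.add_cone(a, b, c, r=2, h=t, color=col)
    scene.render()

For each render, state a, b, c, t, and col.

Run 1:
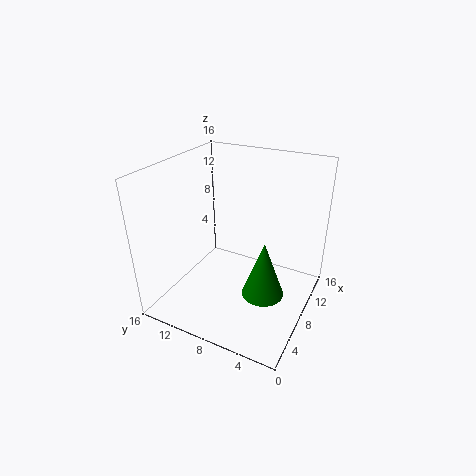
a = 3.5; b = 3; c = 5.5; t = 5.5; col = 'green'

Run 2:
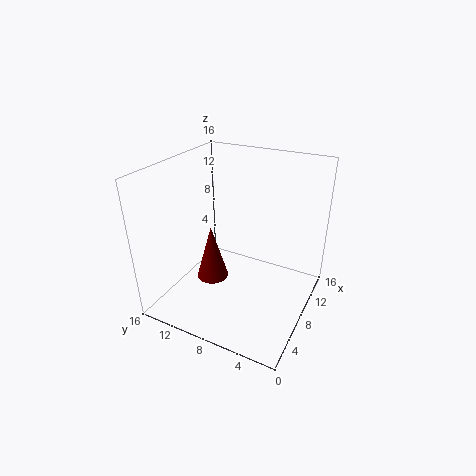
a = 9.5; b = 12.5; c = 0.5; t = 7; col = 'maroon'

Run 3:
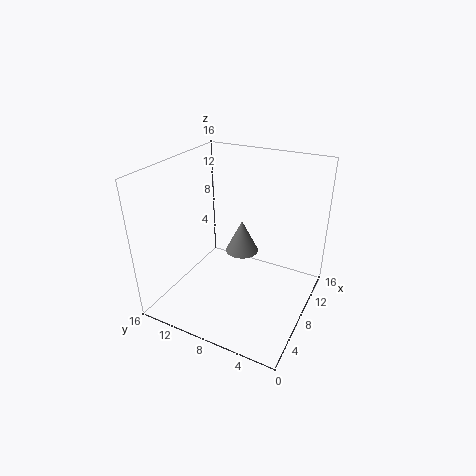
a = 11; b = 9; c = 4.5; t = 4; col = 'gray'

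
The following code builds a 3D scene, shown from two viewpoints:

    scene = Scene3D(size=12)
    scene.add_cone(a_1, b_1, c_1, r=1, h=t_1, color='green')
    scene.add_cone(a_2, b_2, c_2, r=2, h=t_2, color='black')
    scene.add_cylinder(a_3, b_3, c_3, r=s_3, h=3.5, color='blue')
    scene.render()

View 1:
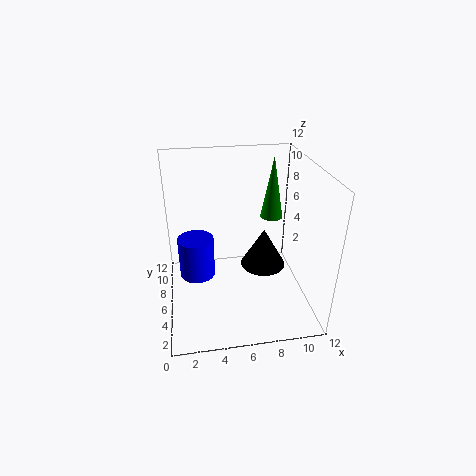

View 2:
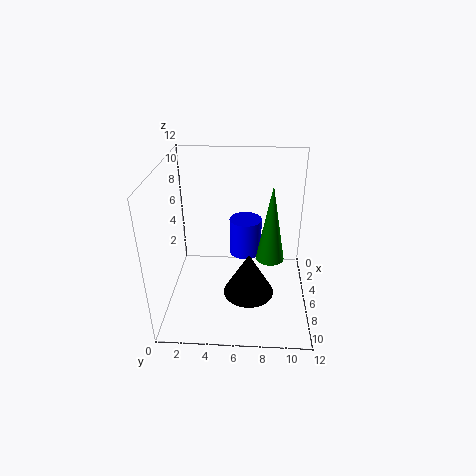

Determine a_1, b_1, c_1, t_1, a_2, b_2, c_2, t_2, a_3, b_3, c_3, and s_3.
a_1 = 9.5, b_1 = 8.5, c_1 = 6.5, t_1 = 5.5, a_2 = 8.5, b_2 = 7, c_2 = 2.5, t_2 = 3.5, a_3 = 2.5, b_3 = 6.5, c_3 = 2.5, s_3 = 1.5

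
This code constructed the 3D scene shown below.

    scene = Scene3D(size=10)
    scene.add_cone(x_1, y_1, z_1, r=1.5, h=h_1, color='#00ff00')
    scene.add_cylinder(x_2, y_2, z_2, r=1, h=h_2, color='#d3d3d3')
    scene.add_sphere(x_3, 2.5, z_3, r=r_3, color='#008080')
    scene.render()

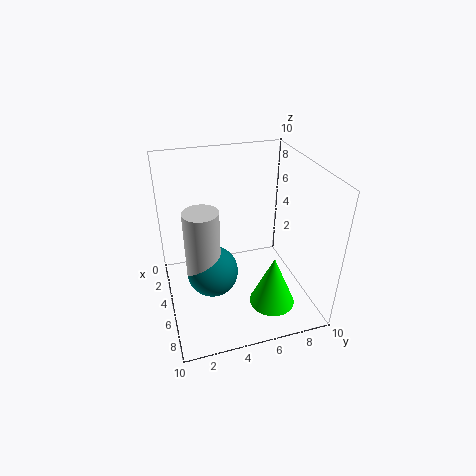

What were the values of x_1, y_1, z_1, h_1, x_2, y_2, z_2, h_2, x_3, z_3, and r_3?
x_1 = 8, y_1 = 6.5, z_1 = 1.5, h_1 = 3.5, x_2 = 8, y_2 = 2, z_2 = 5, h_2 = 4, x_3 = 8, z_3 = 5, r_3 = 1.5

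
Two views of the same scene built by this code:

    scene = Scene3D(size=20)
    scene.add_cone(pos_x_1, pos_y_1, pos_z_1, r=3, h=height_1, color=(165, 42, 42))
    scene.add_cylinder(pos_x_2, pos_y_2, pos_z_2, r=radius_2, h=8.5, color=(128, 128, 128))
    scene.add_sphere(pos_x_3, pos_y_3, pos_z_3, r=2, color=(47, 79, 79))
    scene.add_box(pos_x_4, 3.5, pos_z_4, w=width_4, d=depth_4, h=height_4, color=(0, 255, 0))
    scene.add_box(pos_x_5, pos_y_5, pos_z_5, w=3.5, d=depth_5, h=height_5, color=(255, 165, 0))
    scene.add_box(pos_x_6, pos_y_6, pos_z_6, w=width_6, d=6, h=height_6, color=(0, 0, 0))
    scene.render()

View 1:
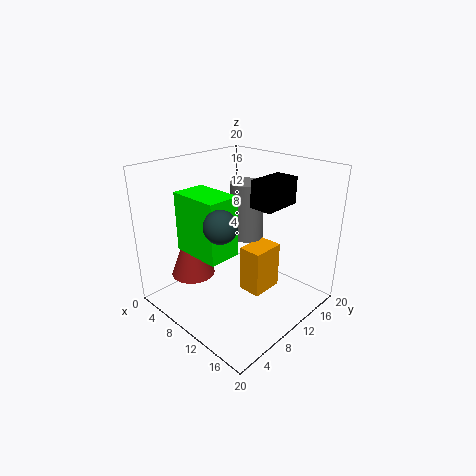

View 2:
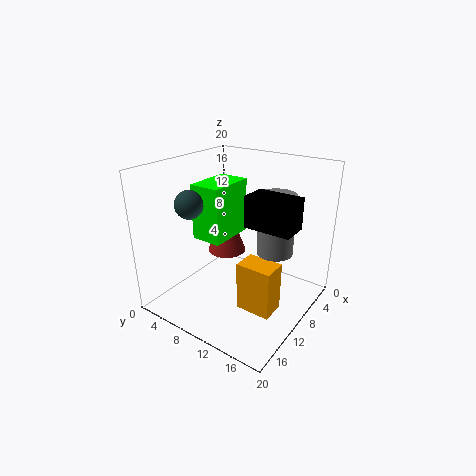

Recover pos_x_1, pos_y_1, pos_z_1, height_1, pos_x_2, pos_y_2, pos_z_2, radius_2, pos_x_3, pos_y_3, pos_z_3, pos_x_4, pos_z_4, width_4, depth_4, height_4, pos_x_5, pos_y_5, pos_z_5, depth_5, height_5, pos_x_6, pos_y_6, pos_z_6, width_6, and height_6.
pos_x_1 = 6, pos_y_1 = 5, pos_z_1 = 5, height_1 = 8, pos_x_2 = 7.5, pos_y_2 = 14.5, pos_z_2 = 8, radius_2 = 2.5, pos_x_3 = 13, pos_y_3 = 4, pos_z_3 = 14.5, pos_x_4 = 5, pos_z_4 = 9, width_4 = 7, depth_4 = 4.5, height_4 = 8, pos_x_5 = 9, pos_y_5 = 11.5, pos_z_5 = 0.5, depth_5 = 5, height_5 = 7, pos_x_6 = 9.5, pos_y_6 = 13, pos_z_6 = 13.5, width_6 = 3.5, height_6 = 4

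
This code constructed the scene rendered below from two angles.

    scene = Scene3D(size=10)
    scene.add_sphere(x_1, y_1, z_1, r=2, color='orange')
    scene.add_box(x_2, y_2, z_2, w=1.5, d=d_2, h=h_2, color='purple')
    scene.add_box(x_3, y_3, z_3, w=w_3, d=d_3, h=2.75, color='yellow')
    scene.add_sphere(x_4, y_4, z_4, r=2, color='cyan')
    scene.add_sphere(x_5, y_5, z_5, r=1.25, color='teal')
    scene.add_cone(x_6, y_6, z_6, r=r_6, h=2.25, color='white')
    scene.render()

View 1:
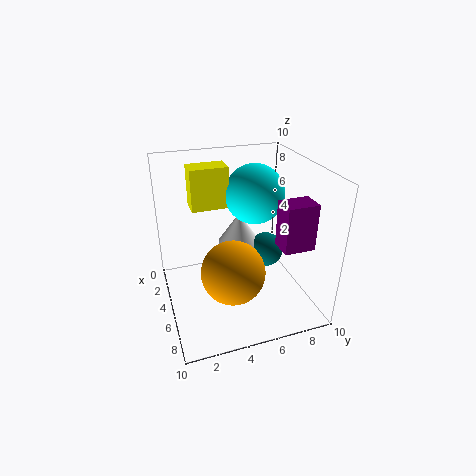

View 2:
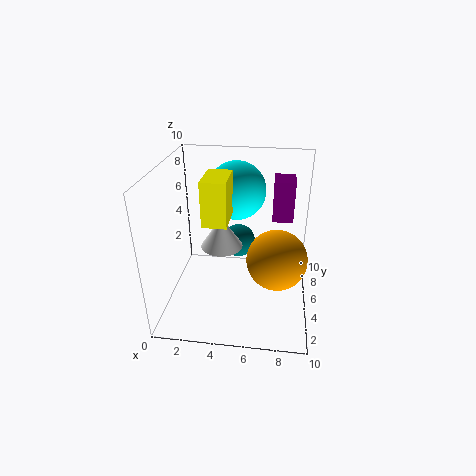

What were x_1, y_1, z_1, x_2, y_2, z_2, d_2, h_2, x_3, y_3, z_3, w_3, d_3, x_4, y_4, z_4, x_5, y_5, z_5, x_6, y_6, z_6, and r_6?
x_1 = 7.75
y_1 = 3.75
z_1 = 4.25
x_2 = 7.25
y_2 = 6.75
z_2 = 5.5
d_2 = 2
h_2 = 3
x_3 = 3.25
y_3 = 2
z_3 = 7.25
w_3 = 1.5
d_3 = 2.5
x_4 = 4.75
y_4 = 6.25
z_4 = 8
x_5 = 4.75
y_5 = 7.25
z_5 = 3.5
x_6 = 3.75
y_6 = 5.5
z_6 = 4
r_6 = 1.5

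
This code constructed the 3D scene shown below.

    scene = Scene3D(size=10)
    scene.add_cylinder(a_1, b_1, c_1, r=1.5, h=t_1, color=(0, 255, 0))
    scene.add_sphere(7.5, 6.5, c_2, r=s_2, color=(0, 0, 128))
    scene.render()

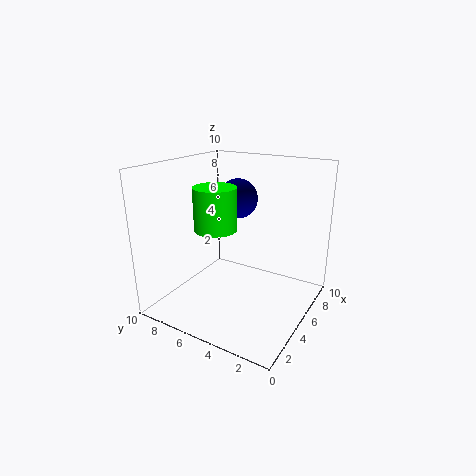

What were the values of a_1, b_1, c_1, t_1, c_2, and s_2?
a_1 = 4.5, b_1 = 6.5, c_1 = 5.5, t_1 = 3, c_2 = 7, s_2 = 1.5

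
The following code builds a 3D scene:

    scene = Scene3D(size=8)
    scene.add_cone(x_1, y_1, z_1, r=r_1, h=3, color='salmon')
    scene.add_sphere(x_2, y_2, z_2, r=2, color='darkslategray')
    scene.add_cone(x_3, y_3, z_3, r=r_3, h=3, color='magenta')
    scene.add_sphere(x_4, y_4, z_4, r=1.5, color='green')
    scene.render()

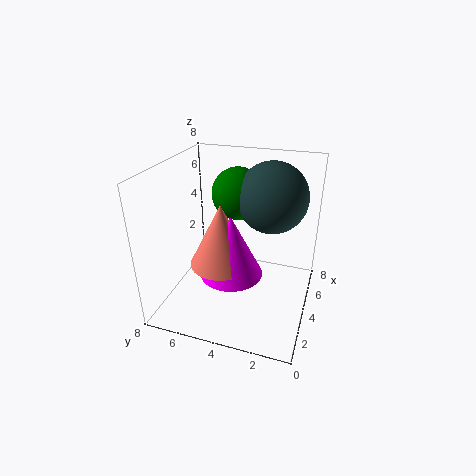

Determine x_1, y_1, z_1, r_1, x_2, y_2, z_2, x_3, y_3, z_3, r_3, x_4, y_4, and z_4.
x_1 = 1.5; y_1 = 4; z_1 = 4; r_1 = 1.5; x_2 = 5.5; y_2 = 2.5; z_2 = 6; x_3 = 1.5; y_3 = 3.5; z_3 = 3.5; r_3 = 1.5; x_4 = 5.5; y_4 = 4.5; z_4 = 6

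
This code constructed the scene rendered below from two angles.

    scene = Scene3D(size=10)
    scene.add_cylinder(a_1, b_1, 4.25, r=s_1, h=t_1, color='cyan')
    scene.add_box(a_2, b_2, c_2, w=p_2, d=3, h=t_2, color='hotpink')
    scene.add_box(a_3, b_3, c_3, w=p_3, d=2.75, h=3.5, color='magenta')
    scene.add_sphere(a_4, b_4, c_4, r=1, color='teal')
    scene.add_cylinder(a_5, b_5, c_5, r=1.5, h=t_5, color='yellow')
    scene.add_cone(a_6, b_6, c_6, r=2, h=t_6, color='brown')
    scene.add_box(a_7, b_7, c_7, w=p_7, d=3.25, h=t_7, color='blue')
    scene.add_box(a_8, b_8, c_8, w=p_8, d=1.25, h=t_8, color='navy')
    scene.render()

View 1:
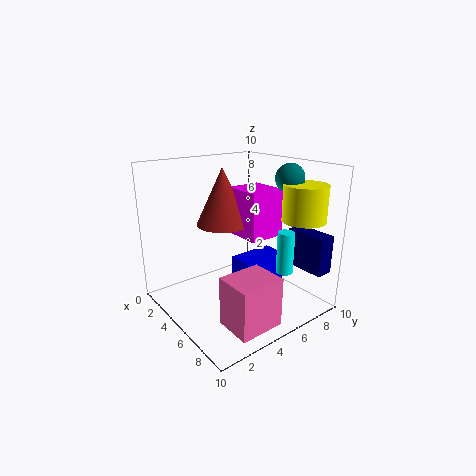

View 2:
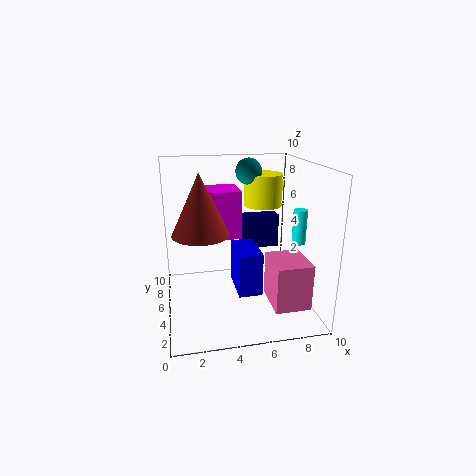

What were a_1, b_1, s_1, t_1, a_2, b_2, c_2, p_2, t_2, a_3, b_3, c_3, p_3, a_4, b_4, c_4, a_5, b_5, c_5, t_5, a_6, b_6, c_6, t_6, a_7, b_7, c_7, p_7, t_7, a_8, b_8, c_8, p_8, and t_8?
a_1 = 9.5, b_1 = 5, s_1 = 0.5, t_1 = 2.5, a_2 = 7, b_2 = 2, c_2 = 0.5, p_2 = 2.5, t_2 = 3.25, a_3 = 2.5, b_3 = 6, c_3 = 4.5, p_3 = 3, a_4 = 6.5, b_4 = 8.25, c_4 = 9, a_5 = 7.75, b_5 = 8.5, c_5 = 6.25, t_5 = 2.5, a_6 = 2.5, b_6 = 5.5, c_6 = 5.25, t_6 = 4.25, a_7 = 5, b_7 = 4.5, c_7 = 0.5, p_7 = 1.75, t_7 = 3.25, a_8 = 6.25, b_8 = 8.75, c_8 = 2.5, p_8 = 3, t_8 = 2.75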